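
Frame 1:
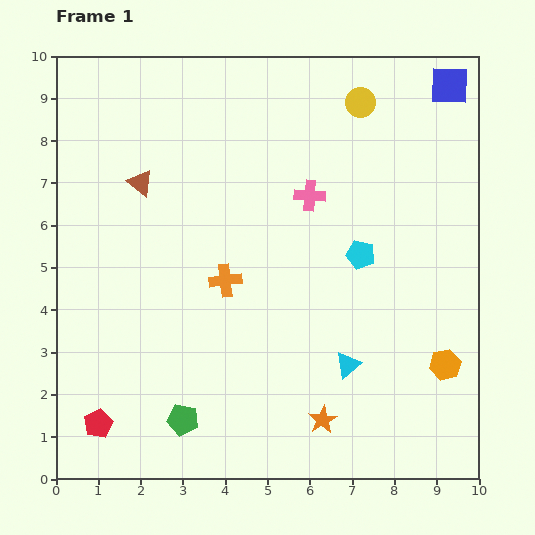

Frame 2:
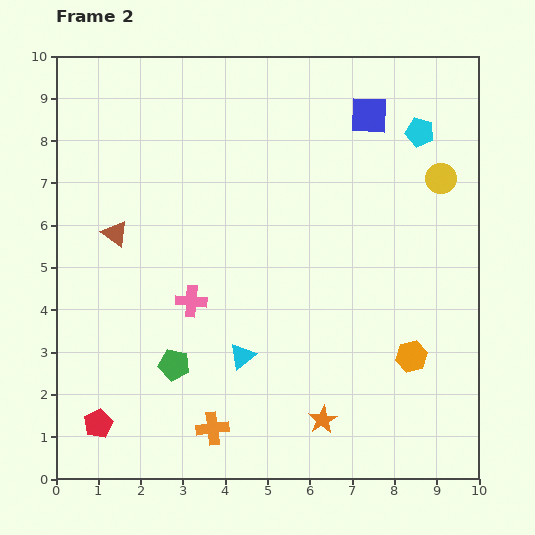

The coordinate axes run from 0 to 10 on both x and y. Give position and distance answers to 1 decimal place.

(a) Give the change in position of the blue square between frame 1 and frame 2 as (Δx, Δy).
(-1.9, -0.7)

The blue square was at (9.3, 9.3) in frame 1 and (7.4, 8.6) in frame 2.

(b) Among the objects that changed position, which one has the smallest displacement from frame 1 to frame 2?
the orange hexagon

(moved 0.8)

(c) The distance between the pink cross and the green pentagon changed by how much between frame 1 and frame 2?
-4.5

Distance in frame 1: 6.1. Distance in frame 2: 1.6.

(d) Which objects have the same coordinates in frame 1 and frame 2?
the orange star, the red pentagon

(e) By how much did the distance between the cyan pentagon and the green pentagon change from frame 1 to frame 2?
+2.3

Distance in frame 1: 5.7. Distance in frame 2: 8.0.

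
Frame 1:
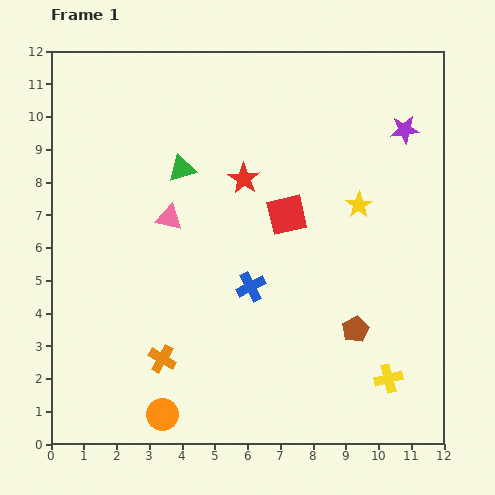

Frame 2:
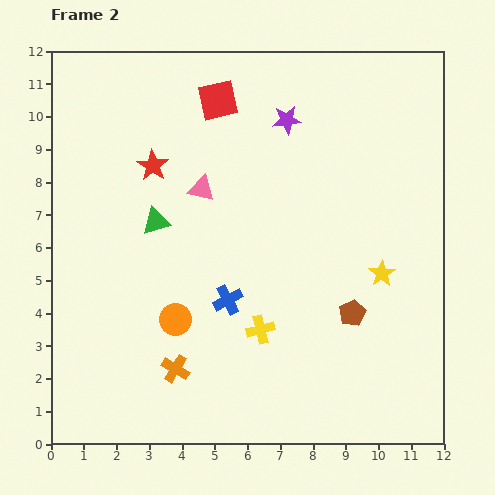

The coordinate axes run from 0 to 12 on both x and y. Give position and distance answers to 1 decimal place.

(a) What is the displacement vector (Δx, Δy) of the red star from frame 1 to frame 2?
(-2.8, 0.4)

The red star was at (5.9, 8.1) in frame 1 and (3.1, 8.5) in frame 2.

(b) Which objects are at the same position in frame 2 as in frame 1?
none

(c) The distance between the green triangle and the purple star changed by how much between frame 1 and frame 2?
-1.8

Distance in frame 1: 6.9. Distance in frame 2: 5.1.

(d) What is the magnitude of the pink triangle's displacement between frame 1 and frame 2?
1.3

The pink triangle moved from (3.6, 6.9) to (4.6, 7.8), a distance of √(1.0² + 0.9²) ≈ 1.3.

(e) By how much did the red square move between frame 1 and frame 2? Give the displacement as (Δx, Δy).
(-2.1, 3.5)

The red square was at (7.2, 7.0) in frame 1 and (5.1, 10.5) in frame 2.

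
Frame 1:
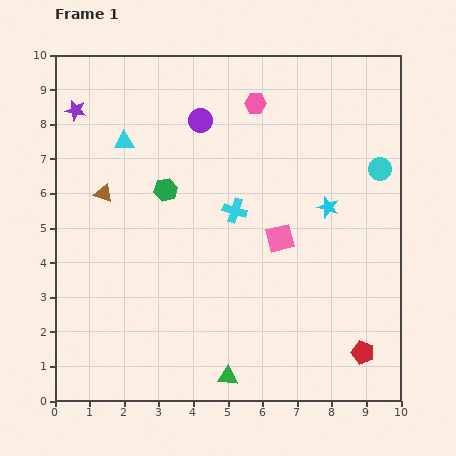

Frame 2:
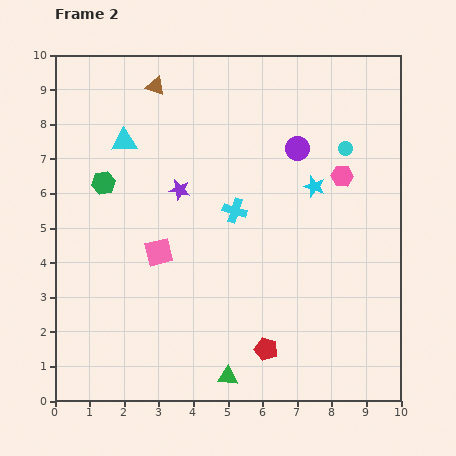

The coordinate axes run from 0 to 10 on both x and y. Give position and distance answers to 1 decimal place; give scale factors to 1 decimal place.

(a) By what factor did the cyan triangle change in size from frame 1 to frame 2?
1.3×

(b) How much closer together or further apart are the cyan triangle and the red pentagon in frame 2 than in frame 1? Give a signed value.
-1.9

Distance in frame 1: 9.2. Distance in frame 2: 7.3.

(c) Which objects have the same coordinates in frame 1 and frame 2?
the cyan triangle, the cyan cross, the green triangle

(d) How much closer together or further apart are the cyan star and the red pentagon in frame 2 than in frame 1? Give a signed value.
+0.6

Distance in frame 1: 4.3. Distance in frame 2: 4.9.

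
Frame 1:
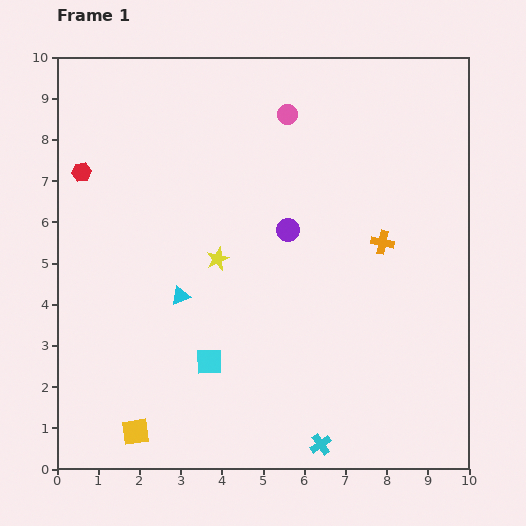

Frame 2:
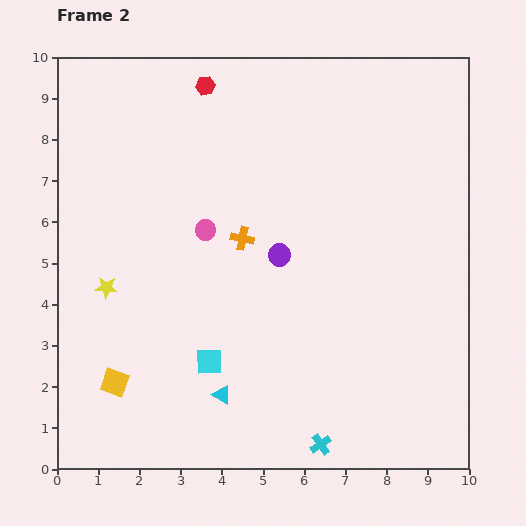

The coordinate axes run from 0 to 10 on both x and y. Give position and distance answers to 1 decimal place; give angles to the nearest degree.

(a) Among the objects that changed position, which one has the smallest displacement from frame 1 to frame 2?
the purple circle

(moved 0.6)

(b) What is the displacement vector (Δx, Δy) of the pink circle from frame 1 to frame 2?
(-2.0, -2.8)

The pink circle was at (5.6, 8.6) in frame 1 and (3.6, 5.8) in frame 2.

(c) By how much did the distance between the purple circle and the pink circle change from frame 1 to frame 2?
-0.9

Distance in frame 1: 2.8. Distance in frame 2: 1.9.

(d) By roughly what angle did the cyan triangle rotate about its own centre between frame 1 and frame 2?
52° clockwise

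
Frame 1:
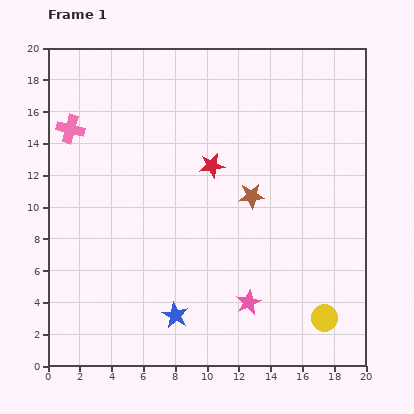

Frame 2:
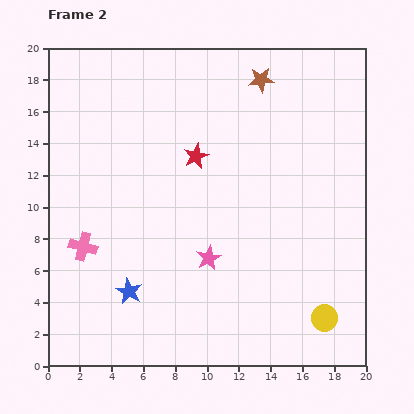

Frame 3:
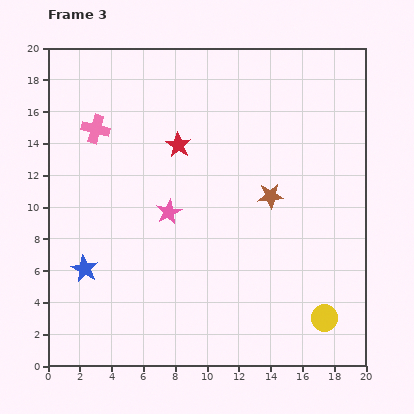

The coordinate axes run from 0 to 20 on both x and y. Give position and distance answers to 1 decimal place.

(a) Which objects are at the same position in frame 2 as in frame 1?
the yellow circle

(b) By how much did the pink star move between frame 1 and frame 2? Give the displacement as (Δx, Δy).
(-2.5, 2.8)

The pink star was at (12.6, 4.0) in frame 1 and (10.1, 6.8) in frame 2.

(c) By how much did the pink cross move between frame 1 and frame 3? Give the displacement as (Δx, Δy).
(1.6, 0.0)

The pink cross was at (1.4, 14.9) in frame 1 and (3.0, 14.9) in frame 3.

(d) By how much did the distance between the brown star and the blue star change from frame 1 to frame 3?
+3.7

Distance in frame 1: 8.9. Distance in frame 3: 12.6.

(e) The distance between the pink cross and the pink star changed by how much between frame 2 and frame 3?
-1.0

Distance in frame 2: 7.9. Distance in frame 3: 6.9.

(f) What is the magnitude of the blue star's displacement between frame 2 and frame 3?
3.1

The blue star moved from (5.1, 4.7) to (2.3, 6.1), a distance of √(2.8² + 1.4²) ≈ 3.1.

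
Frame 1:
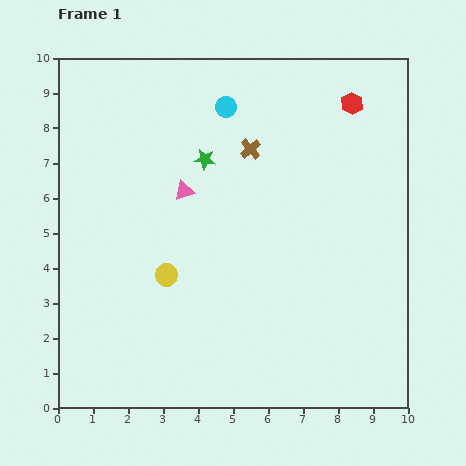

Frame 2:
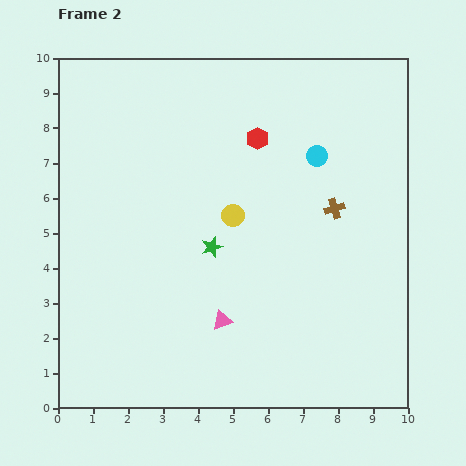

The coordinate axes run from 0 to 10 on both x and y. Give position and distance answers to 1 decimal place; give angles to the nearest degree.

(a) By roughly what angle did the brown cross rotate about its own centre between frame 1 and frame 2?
25° clockwise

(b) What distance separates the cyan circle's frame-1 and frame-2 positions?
3.0

The cyan circle moved from (4.8, 8.6) to (7.4, 7.2), a distance of √(2.6² + 1.4²) ≈ 3.0.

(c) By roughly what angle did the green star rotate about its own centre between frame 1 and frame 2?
26° counter-clockwise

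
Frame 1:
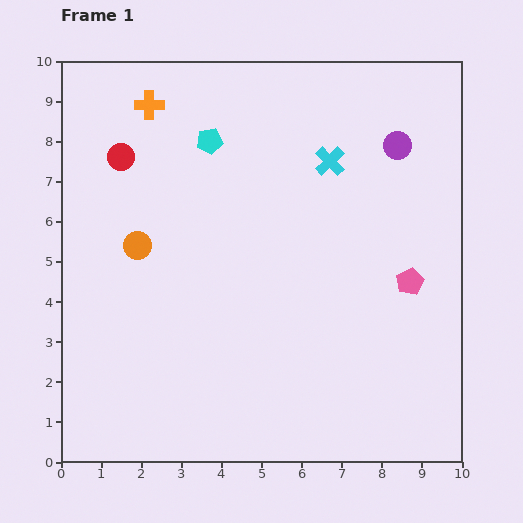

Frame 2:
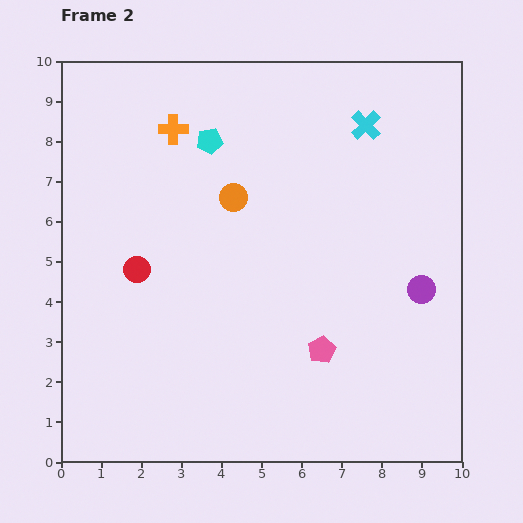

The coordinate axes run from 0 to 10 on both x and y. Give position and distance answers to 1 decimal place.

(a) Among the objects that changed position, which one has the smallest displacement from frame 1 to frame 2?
the orange cross

(moved 0.8)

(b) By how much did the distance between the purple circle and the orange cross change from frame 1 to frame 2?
+1.1

Distance in frame 1: 6.3. Distance in frame 2: 7.4.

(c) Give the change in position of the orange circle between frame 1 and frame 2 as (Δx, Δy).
(2.4, 1.2)

The orange circle was at (1.9, 5.4) in frame 1 and (4.3, 6.6) in frame 2.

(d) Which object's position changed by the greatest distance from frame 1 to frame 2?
the purple circle

(moved 3.6; next 2.8)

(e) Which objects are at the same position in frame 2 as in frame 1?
the cyan pentagon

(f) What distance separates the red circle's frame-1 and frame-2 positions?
2.8

The red circle moved from (1.5, 7.6) to (1.9, 4.8), a distance of √(0.4² + 2.8²) ≈ 2.8.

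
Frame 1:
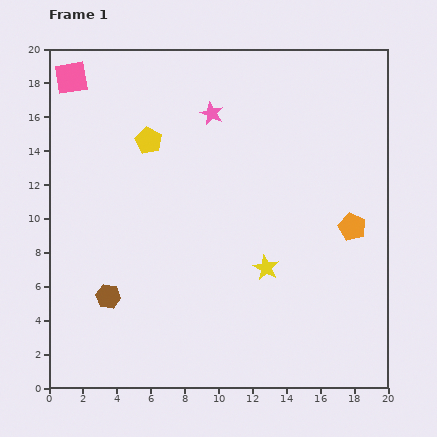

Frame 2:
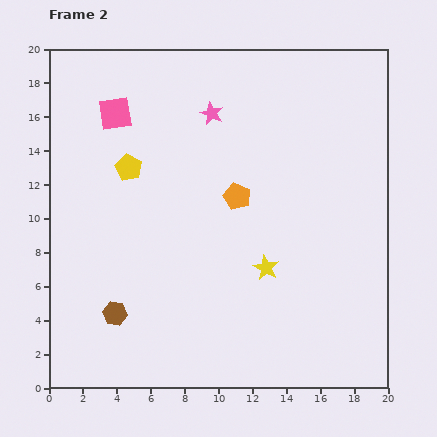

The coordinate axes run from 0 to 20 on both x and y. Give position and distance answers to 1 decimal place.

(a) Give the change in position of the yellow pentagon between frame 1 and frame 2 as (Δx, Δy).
(-1.2, -1.6)

The yellow pentagon was at (5.9, 14.6) in frame 1 and (4.7, 13.0) in frame 2.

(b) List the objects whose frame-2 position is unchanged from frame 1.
the yellow star, the pink star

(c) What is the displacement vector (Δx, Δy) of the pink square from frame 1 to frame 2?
(2.6, -2.1)

The pink square was at (1.3, 18.3) in frame 1 and (3.9, 16.2) in frame 2.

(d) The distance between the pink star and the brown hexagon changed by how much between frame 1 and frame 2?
+0.7

Distance in frame 1: 12.4. Distance in frame 2: 13.1.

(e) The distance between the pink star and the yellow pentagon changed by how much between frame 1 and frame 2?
+1.9

Distance in frame 1: 4.0. Distance in frame 2: 5.9.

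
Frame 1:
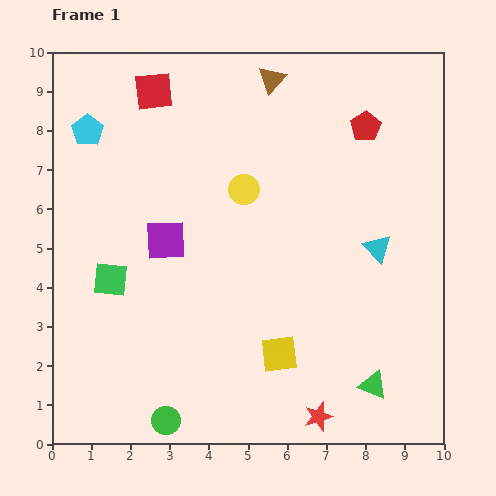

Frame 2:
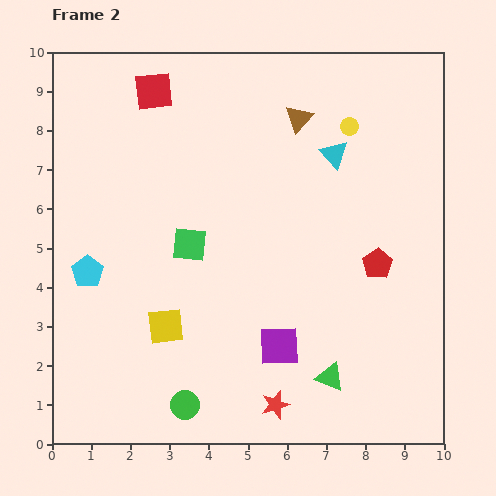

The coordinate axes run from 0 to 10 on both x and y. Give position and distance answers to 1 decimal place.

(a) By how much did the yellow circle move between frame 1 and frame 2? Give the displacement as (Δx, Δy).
(2.7, 1.6)

The yellow circle was at (4.9, 6.5) in frame 1 and (7.6, 8.1) in frame 2.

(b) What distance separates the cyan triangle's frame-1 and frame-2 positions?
2.6

The cyan triangle moved from (8.3, 5.0) to (7.2, 7.4), a distance of √(1.1² + 2.4²) ≈ 2.6.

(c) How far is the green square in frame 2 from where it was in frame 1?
2.2

The green square moved from (1.5, 4.2) to (3.5, 5.1), a distance of √(2.0² + 0.9²) ≈ 2.2.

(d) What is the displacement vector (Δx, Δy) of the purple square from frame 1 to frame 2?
(2.9, -2.7)

The purple square was at (2.9, 5.2) in frame 1 and (5.8, 2.5) in frame 2.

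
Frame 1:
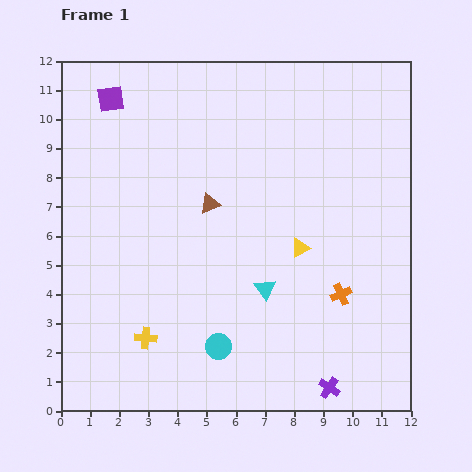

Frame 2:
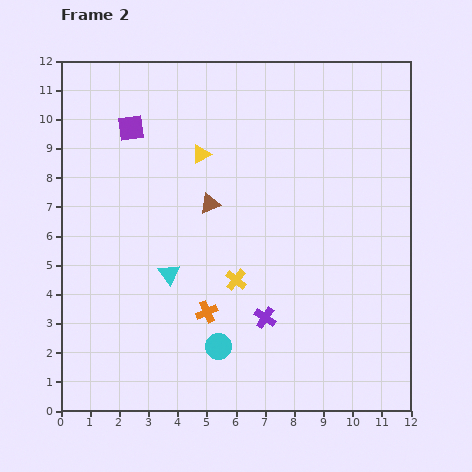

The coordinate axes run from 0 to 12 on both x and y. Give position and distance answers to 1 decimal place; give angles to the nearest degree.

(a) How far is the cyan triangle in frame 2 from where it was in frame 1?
3.3

The cyan triangle moved from (7.0, 4.2) to (3.7, 4.7), a distance of √(3.3² + 0.5²) ≈ 3.3.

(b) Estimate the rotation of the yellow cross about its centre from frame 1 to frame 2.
33° clockwise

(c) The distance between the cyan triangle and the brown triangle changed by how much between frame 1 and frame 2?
-0.7

Distance in frame 1: 3.5. Distance in frame 2: 2.8.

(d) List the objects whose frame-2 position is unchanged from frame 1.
the cyan circle, the brown triangle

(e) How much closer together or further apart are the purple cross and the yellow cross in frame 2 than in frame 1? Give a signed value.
-4.9

Distance in frame 1: 6.5. Distance in frame 2: 1.6.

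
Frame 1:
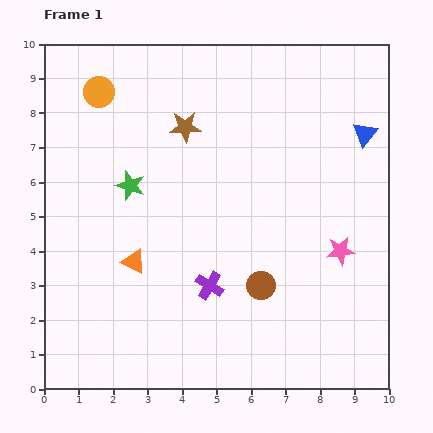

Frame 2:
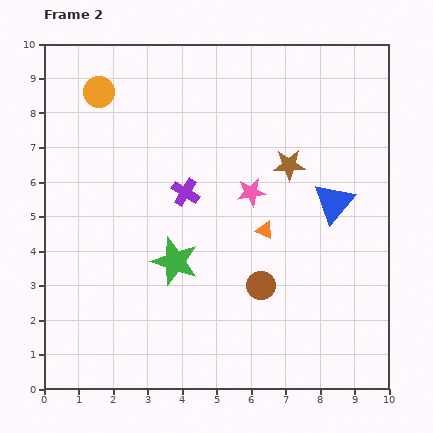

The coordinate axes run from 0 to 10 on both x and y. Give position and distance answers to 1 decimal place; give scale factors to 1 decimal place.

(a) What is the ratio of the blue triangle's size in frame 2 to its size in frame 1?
1.7×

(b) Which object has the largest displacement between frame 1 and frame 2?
the orange triangle

(moved 3.9; next 3.2)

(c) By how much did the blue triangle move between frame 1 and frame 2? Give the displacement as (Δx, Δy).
(-0.9, -2.0)

The blue triangle was at (9.3, 7.4) in frame 1 and (8.4, 5.4) in frame 2.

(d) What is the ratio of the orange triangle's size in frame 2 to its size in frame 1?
0.7×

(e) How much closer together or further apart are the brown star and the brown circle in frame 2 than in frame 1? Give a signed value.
-1.5

Distance in frame 1: 5.1. Distance in frame 2: 3.6.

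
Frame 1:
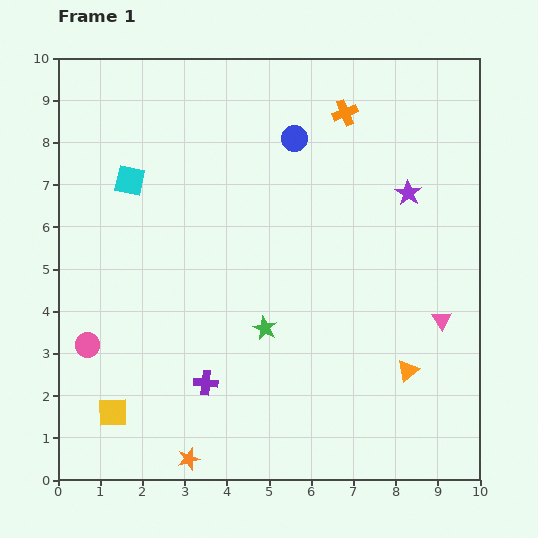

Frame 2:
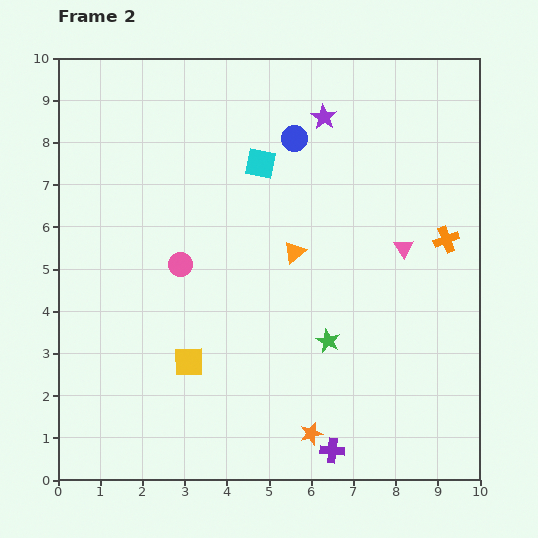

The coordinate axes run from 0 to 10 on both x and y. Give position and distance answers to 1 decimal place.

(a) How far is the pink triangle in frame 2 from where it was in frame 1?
1.9

The pink triangle moved from (9.1, 3.8) to (8.2, 5.5), a distance of √(0.9² + 1.7²) ≈ 1.9.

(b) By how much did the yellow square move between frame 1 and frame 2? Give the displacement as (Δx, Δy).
(1.8, 1.2)

The yellow square was at (1.3, 1.6) in frame 1 and (3.1, 2.8) in frame 2.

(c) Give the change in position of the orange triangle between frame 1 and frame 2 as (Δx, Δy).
(-2.7, 2.8)

The orange triangle was at (8.3, 2.6) in frame 1 and (5.6, 5.4) in frame 2.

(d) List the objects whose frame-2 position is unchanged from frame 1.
the blue circle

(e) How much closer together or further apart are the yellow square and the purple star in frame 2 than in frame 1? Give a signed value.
-2.1

Distance in frame 1: 8.7. Distance in frame 2: 6.6.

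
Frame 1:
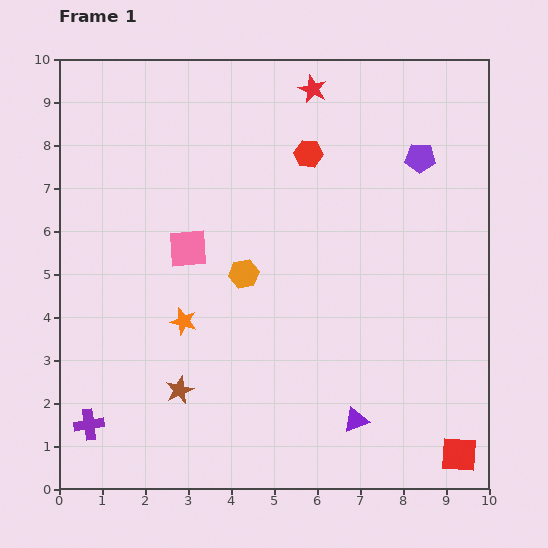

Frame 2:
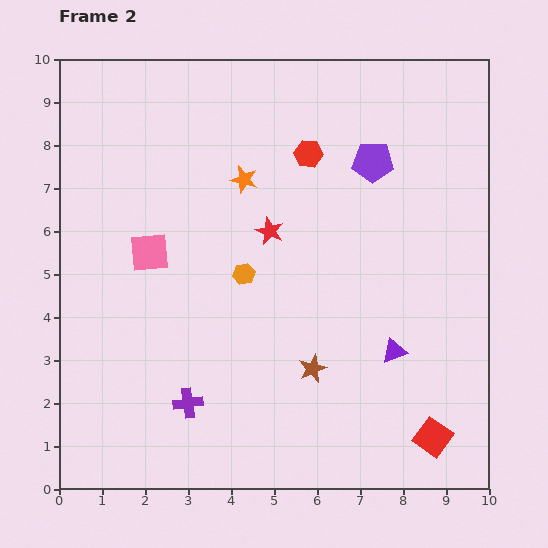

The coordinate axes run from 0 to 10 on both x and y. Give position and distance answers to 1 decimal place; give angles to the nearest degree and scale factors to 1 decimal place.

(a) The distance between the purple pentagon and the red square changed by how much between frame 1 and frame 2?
-0.4

Distance in frame 1: 7.0. Distance in frame 2: 6.6.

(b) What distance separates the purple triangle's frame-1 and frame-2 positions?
1.8

The purple triangle moved from (6.9, 1.6) to (7.8, 3.2), a distance of √(0.9² + 1.6²) ≈ 1.8.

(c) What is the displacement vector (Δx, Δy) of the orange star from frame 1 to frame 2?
(1.4, 3.3)

The orange star was at (2.9, 3.9) in frame 1 and (4.3, 7.2) in frame 2.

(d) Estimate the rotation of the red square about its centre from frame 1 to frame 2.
32° clockwise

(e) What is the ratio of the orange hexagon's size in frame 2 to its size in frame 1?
0.7×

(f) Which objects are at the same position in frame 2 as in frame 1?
the orange hexagon, the red hexagon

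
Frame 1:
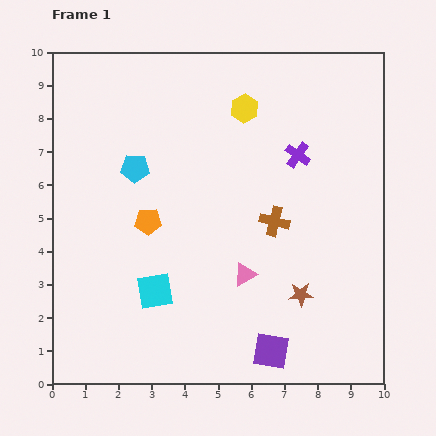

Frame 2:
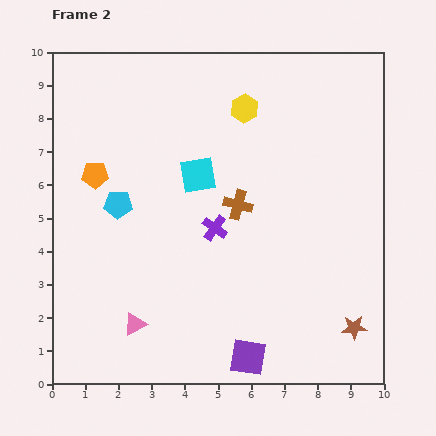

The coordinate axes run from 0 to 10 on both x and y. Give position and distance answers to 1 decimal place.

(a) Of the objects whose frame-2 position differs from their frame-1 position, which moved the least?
the purple square

(moved 0.7)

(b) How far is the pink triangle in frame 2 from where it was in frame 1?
3.6

The pink triangle moved from (5.8, 3.3) to (2.5, 1.8), a distance of √(3.3² + 1.5²) ≈ 3.6.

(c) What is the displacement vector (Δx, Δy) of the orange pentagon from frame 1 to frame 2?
(-1.6, 1.4)

The orange pentagon was at (2.9, 4.9) in frame 1 and (1.3, 6.3) in frame 2.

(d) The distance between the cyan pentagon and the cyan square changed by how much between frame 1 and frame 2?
-1.1

Distance in frame 1: 3.7. Distance in frame 2: 2.6.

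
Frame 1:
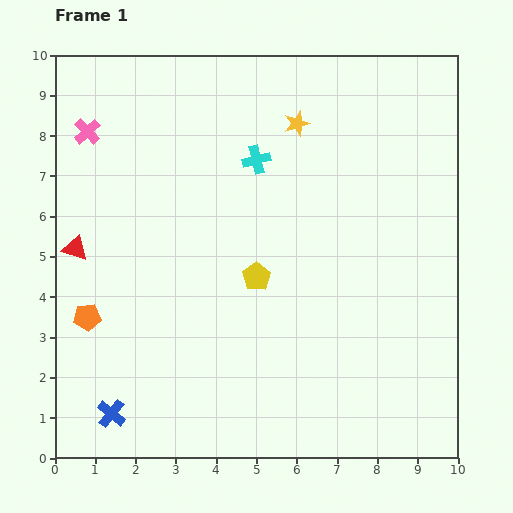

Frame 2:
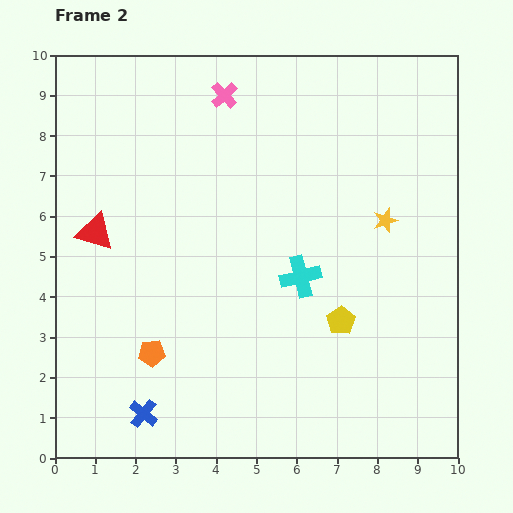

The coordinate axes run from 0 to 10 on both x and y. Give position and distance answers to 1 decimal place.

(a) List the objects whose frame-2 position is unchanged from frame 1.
none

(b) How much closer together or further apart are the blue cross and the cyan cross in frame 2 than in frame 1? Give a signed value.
-2.1

Distance in frame 1: 7.3. Distance in frame 2: 5.2.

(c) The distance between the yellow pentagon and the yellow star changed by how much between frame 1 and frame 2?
-1.2

Distance in frame 1: 3.9. Distance in frame 2: 2.7.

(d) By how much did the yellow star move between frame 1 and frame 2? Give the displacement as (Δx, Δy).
(2.2, -2.4)

The yellow star was at (6.0, 8.3) in frame 1 and (8.2, 5.9) in frame 2.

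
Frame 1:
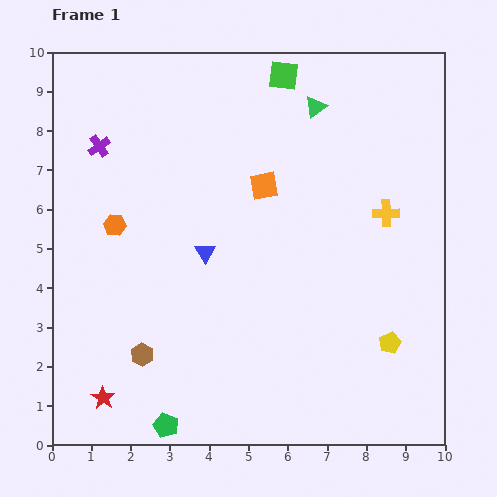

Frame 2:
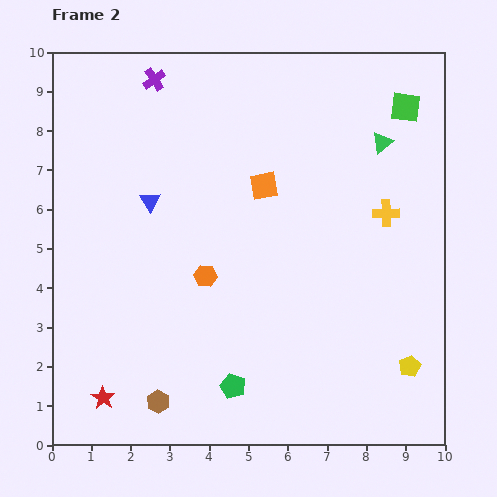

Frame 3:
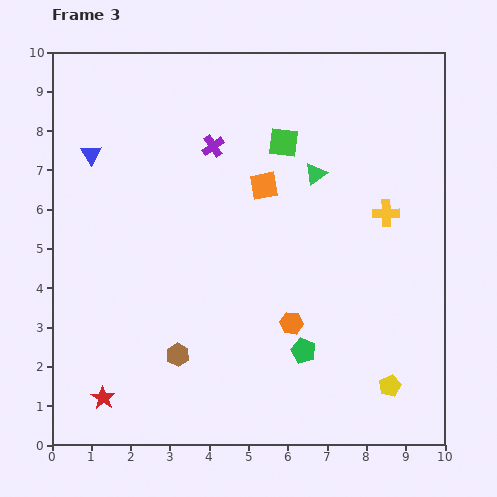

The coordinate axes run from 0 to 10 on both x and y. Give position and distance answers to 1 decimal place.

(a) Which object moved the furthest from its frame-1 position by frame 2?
the green square

(moved 3.2; next 2.6)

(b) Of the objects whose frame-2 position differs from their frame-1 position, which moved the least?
the yellow pentagon

(moved 0.8)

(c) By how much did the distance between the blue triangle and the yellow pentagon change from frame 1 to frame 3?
+4.4

Distance in frame 1: 5.2. Distance in frame 3: 9.6.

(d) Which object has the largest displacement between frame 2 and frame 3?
the green square

(moved 3.2; next 2.5)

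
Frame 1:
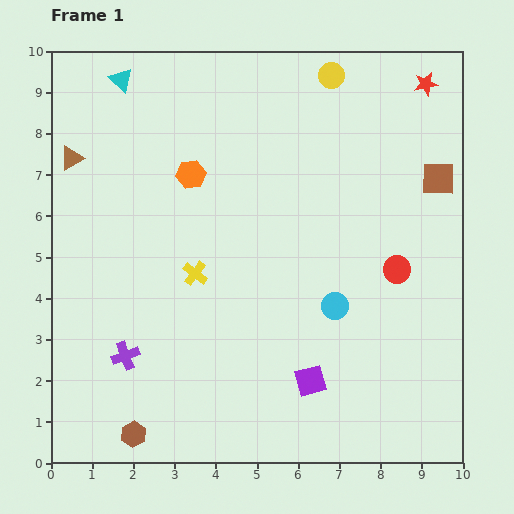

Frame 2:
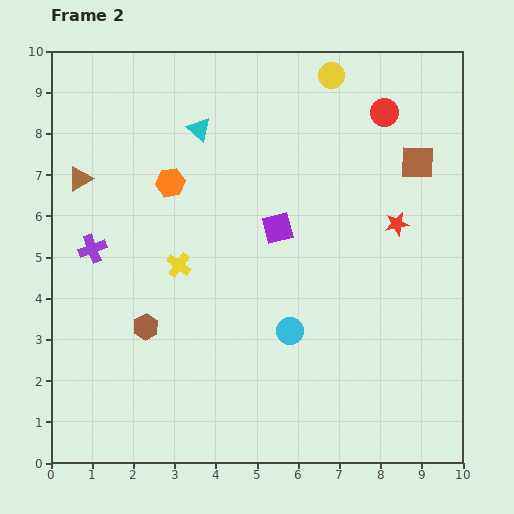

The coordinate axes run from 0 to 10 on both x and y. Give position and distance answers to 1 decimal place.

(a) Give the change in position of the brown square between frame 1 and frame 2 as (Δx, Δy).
(-0.5, 0.4)

The brown square was at (9.4, 6.9) in frame 1 and (8.9, 7.3) in frame 2.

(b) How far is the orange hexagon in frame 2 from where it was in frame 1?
0.5

The orange hexagon moved from (3.4, 7.0) to (2.9, 6.8), a distance of √(0.5² + 0.2²) ≈ 0.5.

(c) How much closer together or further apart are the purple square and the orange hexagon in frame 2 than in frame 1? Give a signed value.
-3.0

Distance in frame 1: 5.8. Distance in frame 2: 2.8.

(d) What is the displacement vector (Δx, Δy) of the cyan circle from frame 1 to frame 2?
(-1.1, -0.6)

The cyan circle was at (6.9, 3.8) in frame 1 and (5.8, 3.2) in frame 2.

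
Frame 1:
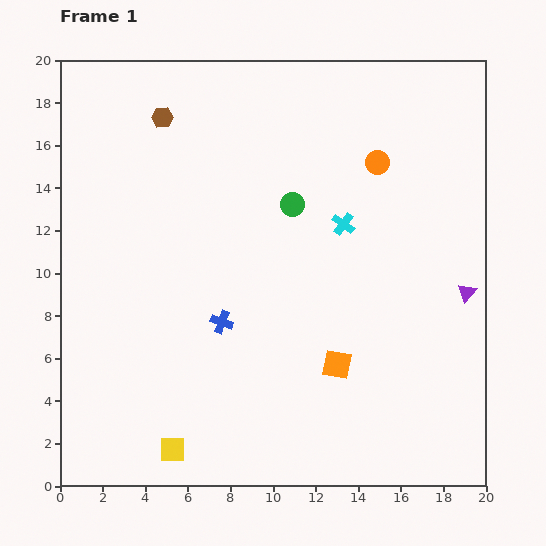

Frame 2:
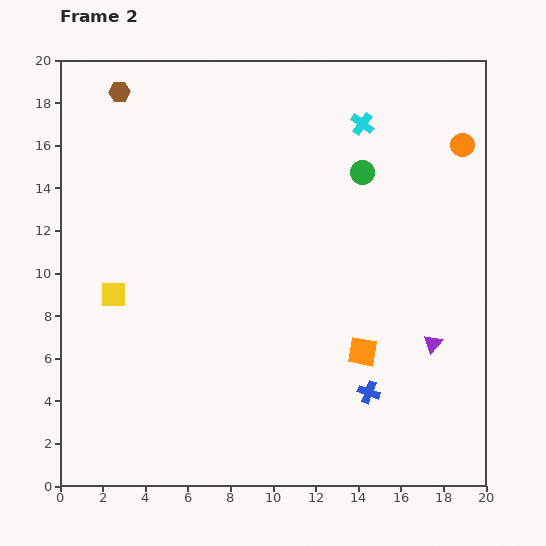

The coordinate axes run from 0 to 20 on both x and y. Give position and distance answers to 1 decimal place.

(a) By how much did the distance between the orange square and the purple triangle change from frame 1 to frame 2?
-3.7

Distance in frame 1: 7.0. Distance in frame 2: 3.3.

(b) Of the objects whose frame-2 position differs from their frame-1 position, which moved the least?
the orange square

(moved 1.3)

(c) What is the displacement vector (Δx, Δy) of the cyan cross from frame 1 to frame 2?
(0.9, 4.7)

The cyan cross was at (13.3, 12.3) in frame 1 and (14.2, 17.0) in frame 2.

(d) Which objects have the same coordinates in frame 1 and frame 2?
none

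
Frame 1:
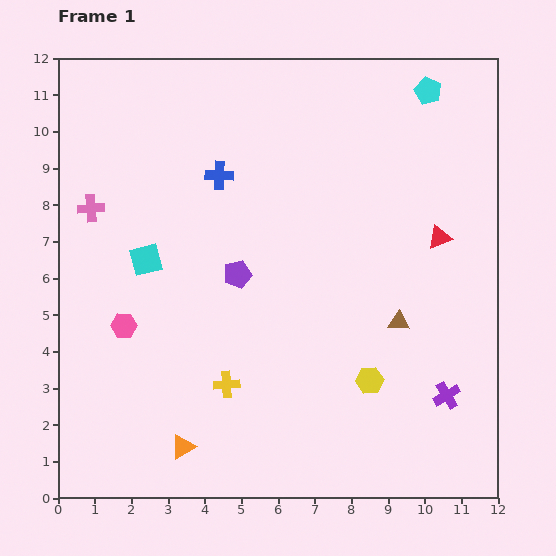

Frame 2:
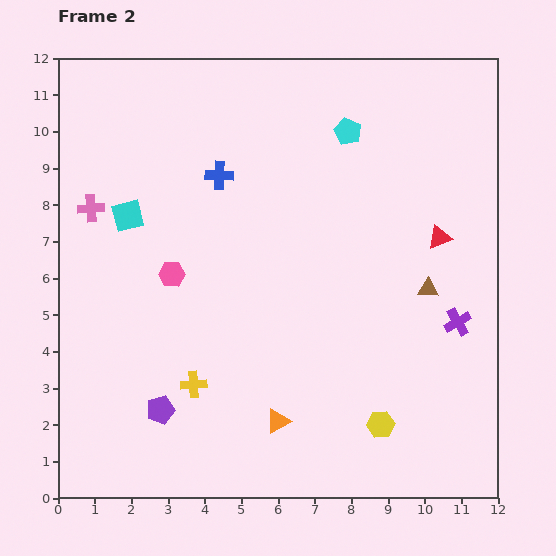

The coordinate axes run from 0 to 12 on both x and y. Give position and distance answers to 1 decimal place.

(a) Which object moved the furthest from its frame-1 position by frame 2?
the purple pentagon

(moved 4.3; next 2.7)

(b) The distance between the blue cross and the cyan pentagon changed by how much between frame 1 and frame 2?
-2.4

Distance in frame 1: 6.1. Distance in frame 2: 3.7.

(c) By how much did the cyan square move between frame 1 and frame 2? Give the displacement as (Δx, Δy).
(-0.5, 1.2)

The cyan square was at (2.4, 6.5) in frame 1 and (1.9, 7.7) in frame 2.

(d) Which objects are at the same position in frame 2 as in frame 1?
the blue cross, the red triangle, the pink cross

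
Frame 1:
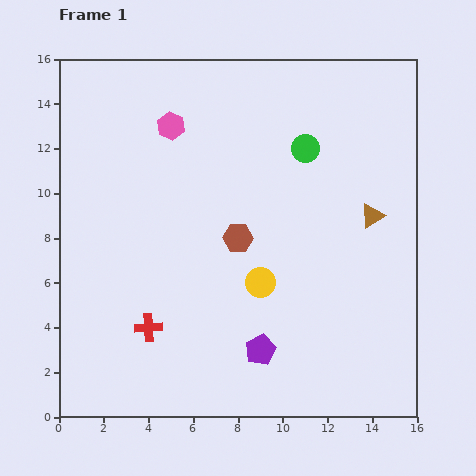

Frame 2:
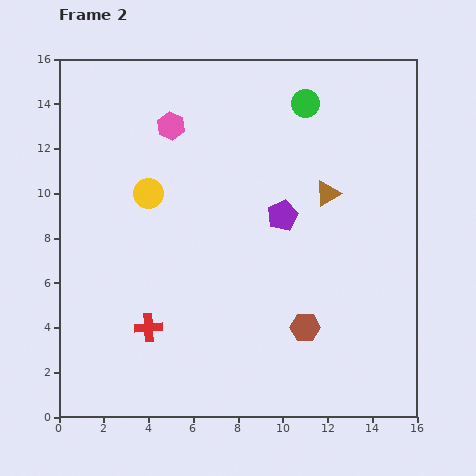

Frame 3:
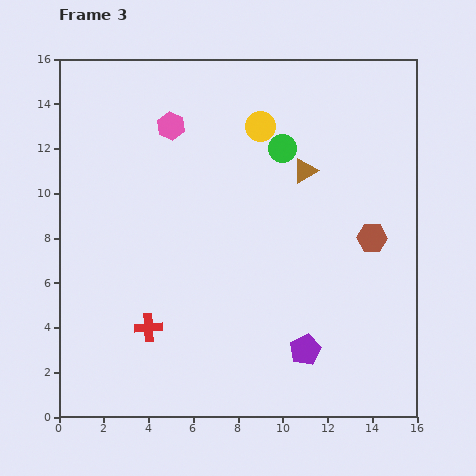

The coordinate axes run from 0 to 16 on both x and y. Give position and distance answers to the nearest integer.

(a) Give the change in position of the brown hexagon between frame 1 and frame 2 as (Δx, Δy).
(3, -4)

The brown hexagon was at (8, 8) in frame 1 and (11, 4) in frame 2.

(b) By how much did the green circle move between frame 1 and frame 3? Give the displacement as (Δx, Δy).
(-1, 0)

The green circle was at (11, 12) in frame 1 and (10, 12) in frame 3.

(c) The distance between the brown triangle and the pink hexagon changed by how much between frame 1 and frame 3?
-4

Distance in frame 1: 10. Distance in frame 3: 6.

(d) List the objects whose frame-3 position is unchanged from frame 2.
the red cross, the pink hexagon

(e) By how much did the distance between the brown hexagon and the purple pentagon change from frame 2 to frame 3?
+1

Distance in frame 2: 5. Distance in frame 3: 6.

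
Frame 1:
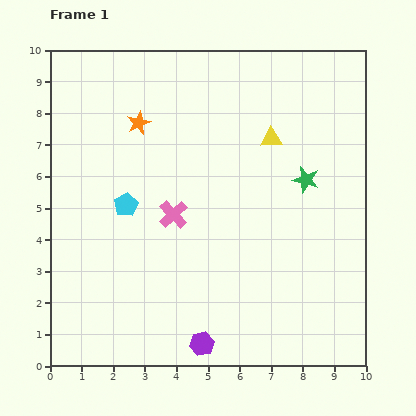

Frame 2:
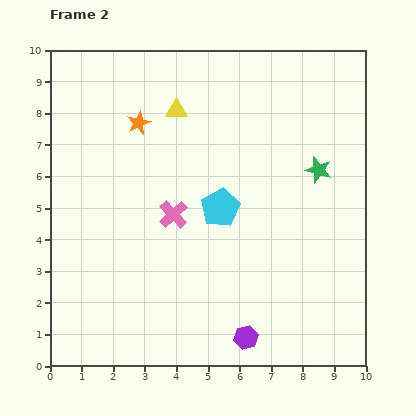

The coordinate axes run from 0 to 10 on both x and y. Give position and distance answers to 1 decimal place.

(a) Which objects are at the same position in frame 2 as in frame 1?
the pink cross, the orange star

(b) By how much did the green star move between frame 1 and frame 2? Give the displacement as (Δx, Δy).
(0.4, 0.3)

The green star was at (8.1, 5.9) in frame 1 and (8.5, 6.2) in frame 2.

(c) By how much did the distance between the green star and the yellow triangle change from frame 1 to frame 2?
+3.2

Distance in frame 1: 1.7. Distance in frame 2: 4.9.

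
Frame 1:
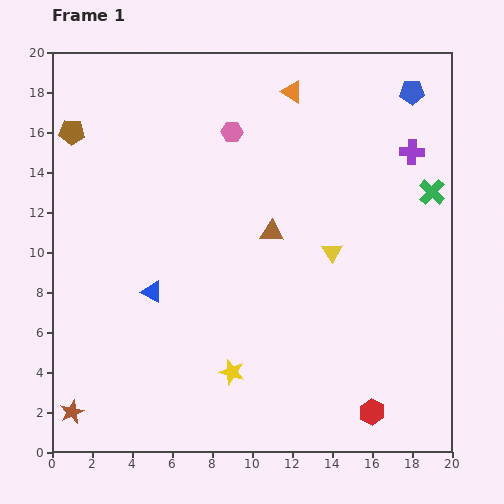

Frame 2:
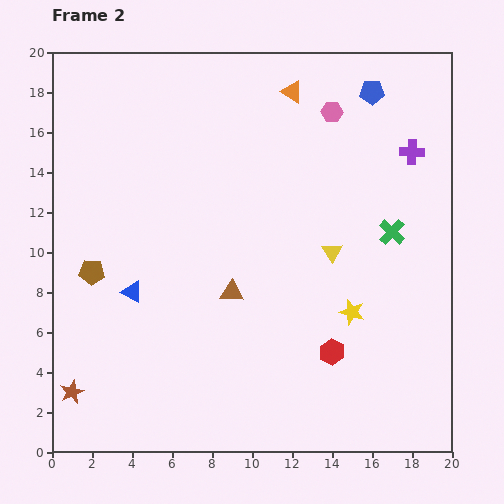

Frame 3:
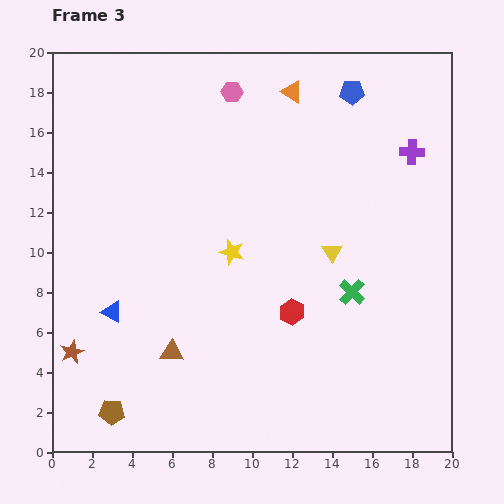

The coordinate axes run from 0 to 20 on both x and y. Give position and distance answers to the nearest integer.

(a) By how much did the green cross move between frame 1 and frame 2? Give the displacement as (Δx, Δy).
(-2, -2)

The green cross was at (19, 13) in frame 1 and (17, 11) in frame 2.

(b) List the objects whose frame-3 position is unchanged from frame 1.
the purple cross, the orange triangle, the yellow triangle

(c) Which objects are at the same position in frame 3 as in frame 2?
the purple cross, the orange triangle, the yellow triangle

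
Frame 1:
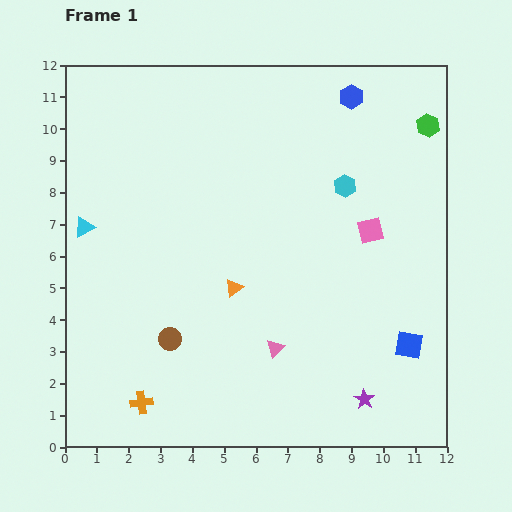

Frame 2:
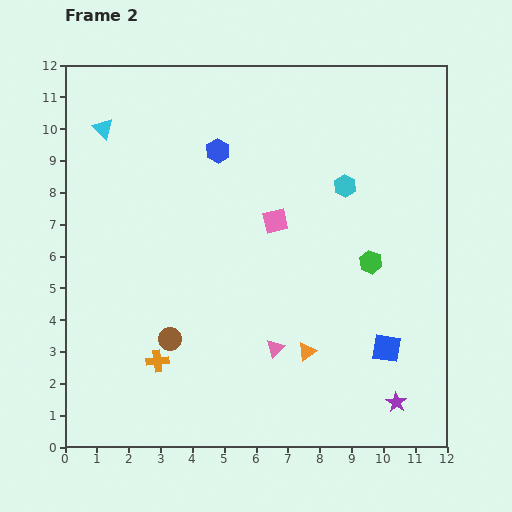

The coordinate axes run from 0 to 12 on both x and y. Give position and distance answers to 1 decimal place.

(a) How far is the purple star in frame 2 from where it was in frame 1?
1.0

The purple star moved from (9.4, 1.5) to (10.4, 1.4), a distance of √(1.0² + 0.1²) ≈ 1.0.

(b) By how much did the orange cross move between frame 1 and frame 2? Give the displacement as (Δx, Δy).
(0.5, 1.3)

The orange cross was at (2.4, 1.4) in frame 1 and (2.9, 2.7) in frame 2.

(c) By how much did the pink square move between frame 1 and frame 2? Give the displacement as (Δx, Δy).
(-3.0, 0.3)

The pink square was at (9.6, 6.8) in frame 1 and (6.6, 7.1) in frame 2.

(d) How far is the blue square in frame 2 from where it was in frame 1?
0.7

The blue square moved from (10.8, 3.2) to (10.1, 3.1), a distance of √(0.7² + 0.1²) ≈ 0.7.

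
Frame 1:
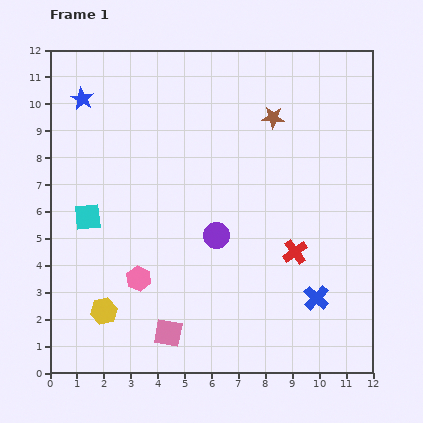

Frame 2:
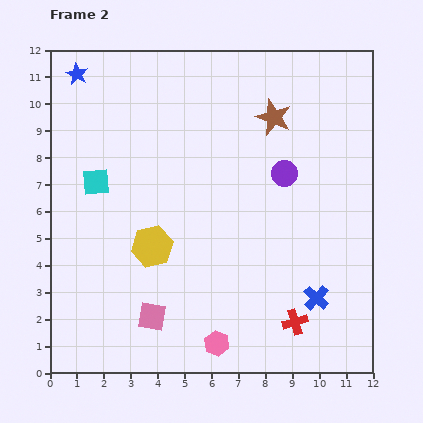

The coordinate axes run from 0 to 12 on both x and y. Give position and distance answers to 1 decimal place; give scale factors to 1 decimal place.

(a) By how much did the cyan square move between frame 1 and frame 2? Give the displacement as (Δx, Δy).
(0.3, 1.3)

The cyan square was at (1.4, 5.8) in frame 1 and (1.7, 7.1) in frame 2.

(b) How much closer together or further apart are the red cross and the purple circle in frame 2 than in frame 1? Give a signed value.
+2.5

Distance in frame 1: 3.0. Distance in frame 2: 5.5.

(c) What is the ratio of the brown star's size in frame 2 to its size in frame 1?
1.6×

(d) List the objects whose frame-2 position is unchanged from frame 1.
the brown star, the blue cross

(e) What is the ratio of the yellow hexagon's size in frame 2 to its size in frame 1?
1.6×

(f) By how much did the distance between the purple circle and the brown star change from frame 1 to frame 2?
-2.8

Distance in frame 1: 4.9. Distance in frame 2: 2.1.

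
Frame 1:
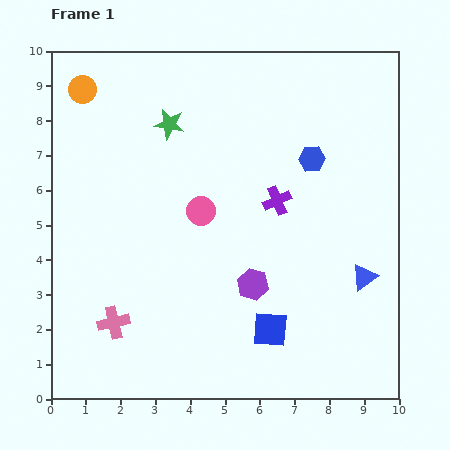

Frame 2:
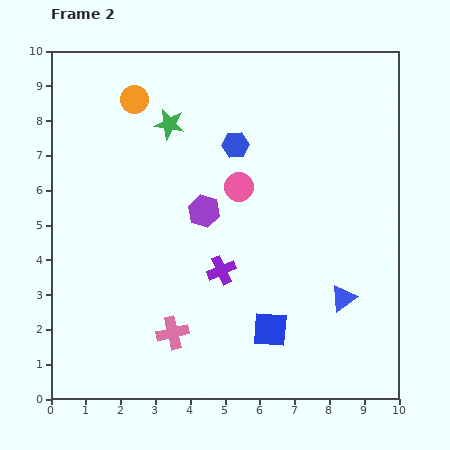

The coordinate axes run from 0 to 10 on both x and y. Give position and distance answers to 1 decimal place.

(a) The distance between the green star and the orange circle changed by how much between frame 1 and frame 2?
-1.5

Distance in frame 1: 2.7. Distance in frame 2: 1.2.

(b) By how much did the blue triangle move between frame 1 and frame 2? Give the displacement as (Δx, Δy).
(-0.6, -0.6)

The blue triangle was at (9.0, 3.5) in frame 1 and (8.4, 2.9) in frame 2.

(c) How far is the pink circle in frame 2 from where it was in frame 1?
1.3

The pink circle moved from (4.3, 5.4) to (5.4, 6.1), a distance of √(1.1² + 0.7²) ≈ 1.3.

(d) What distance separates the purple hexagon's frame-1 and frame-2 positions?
2.5

The purple hexagon moved from (5.8, 3.3) to (4.4, 5.4), a distance of √(1.4² + 2.1²) ≈ 2.5.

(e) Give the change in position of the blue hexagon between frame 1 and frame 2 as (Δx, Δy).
(-2.2, 0.4)

The blue hexagon was at (7.5, 6.9) in frame 1 and (5.3, 7.3) in frame 2.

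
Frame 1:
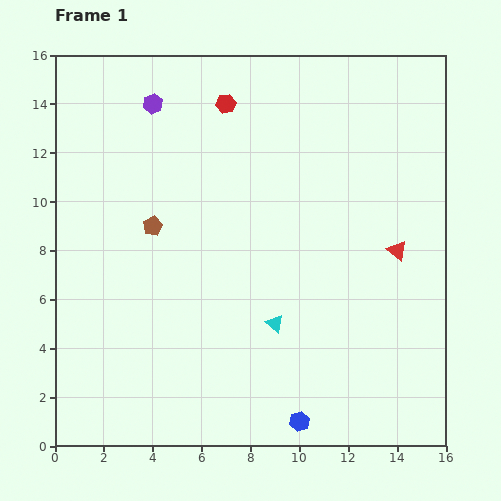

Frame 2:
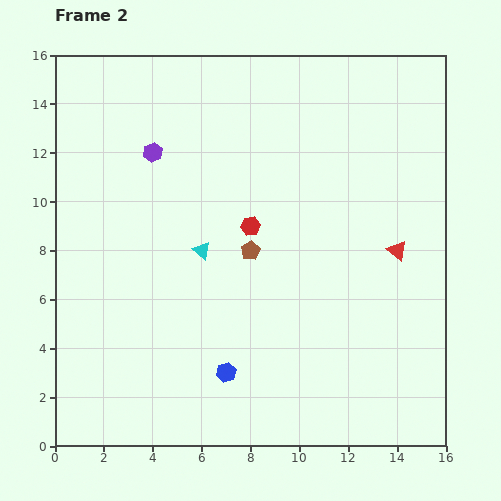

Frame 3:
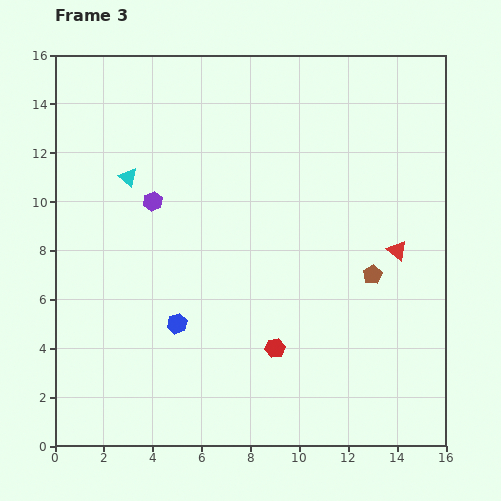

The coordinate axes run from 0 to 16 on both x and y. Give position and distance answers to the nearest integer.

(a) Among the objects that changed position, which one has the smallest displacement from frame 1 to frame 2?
the purple hexagon

(moved 2)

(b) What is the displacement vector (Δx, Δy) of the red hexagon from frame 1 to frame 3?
(2, -10)

The red hexagon was at (7, 14) in frame 1 and (9, 4) in frame 3.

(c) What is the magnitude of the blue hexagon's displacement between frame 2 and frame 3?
3

The blue hexagon moved from (7, 3) to (5, 5), a distance of √(2² + 2²) ≈ 3.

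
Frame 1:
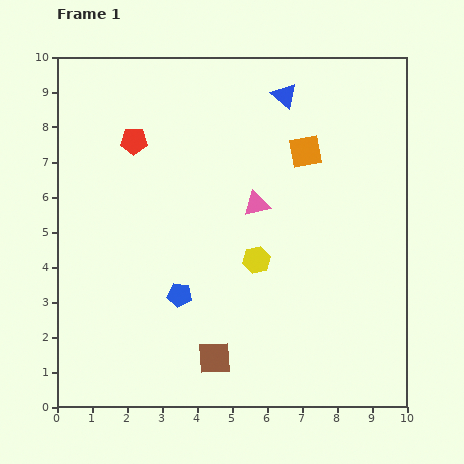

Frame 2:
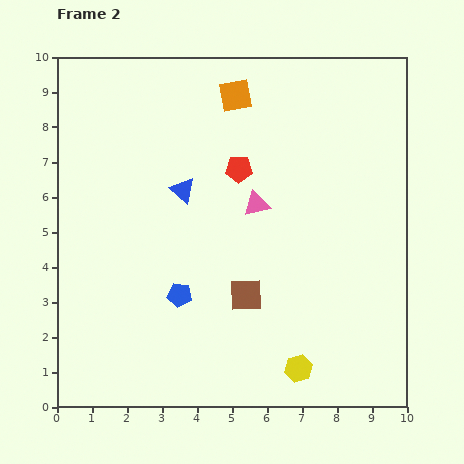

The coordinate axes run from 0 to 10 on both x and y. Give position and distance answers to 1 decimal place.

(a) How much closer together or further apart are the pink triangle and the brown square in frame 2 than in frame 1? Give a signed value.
-2.0

Distance in frame 1: 4.6. Distance in frame 2: 2.6.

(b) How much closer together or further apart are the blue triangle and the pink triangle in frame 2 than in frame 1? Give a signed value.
-1.1

Distance in frame 1: 3.2. Distance in frame 2: 2.1.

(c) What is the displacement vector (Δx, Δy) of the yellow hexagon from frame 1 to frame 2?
(1.2, -3.1)

The yellow hexagon was at (5.7, 4.2) in frame 1 and (6.9, 1.1) in frame 2.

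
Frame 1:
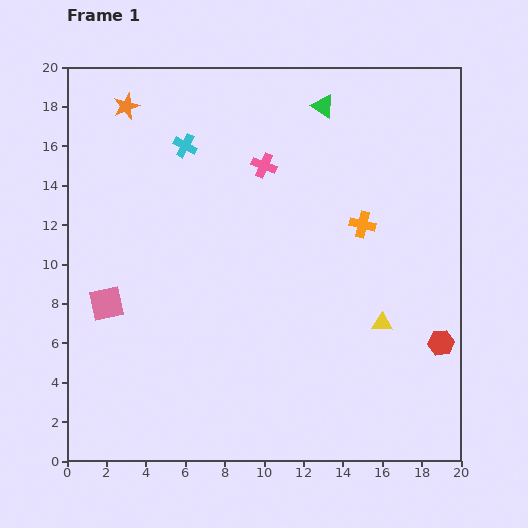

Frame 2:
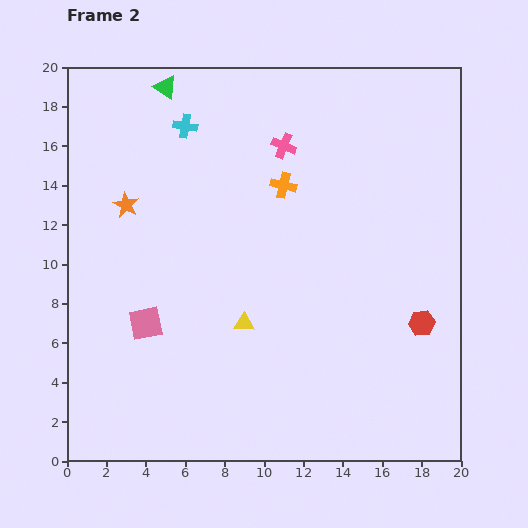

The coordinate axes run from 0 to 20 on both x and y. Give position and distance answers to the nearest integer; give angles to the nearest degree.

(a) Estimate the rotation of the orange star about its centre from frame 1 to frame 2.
23° counter-clockwise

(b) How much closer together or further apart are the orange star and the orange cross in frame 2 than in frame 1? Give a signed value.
-5

Distance in frame 1: 13. Distance in frame 2: 8.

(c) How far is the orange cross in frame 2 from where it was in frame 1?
4

The orange cross moved from (15, 12) to (11, 14), a distance of √(4² + 2²) ≈ 4.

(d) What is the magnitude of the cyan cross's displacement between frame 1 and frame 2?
1

The cyan cross moved from (6, 16) to (6, 17), a distance of √(0² + 1²) ≈ 1.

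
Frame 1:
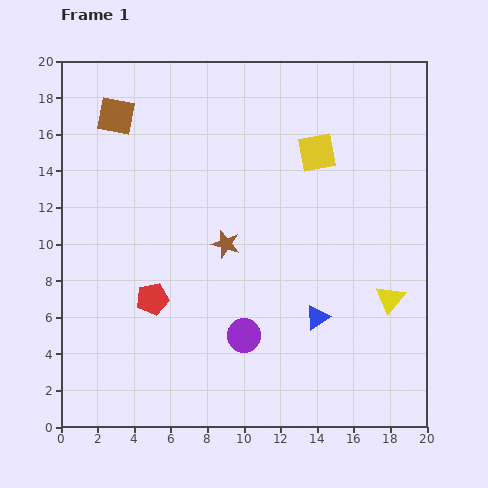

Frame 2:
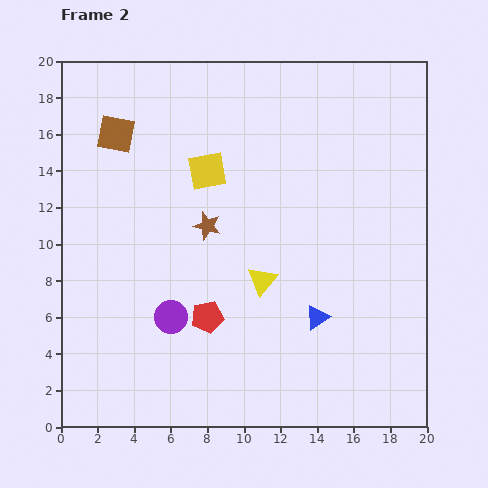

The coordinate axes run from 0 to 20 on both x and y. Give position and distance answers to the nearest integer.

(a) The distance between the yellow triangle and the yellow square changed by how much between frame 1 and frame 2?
-2

Distance in frame 1: 9. Distance in frame 2: 7.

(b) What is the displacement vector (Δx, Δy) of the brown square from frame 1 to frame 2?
(0, -1)

The brown square was at (3, 17) in frame 1 and (3, 16) in frame 2.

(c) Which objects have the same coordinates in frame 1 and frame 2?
the blue triangle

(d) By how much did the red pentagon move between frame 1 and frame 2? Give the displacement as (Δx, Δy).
(3, -1)

The red pentagon was at (5, 7) in frame 1 and (8, 6) in frame 2.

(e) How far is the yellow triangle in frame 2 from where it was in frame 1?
7

The yellow triangle moved from (18, 7) to (11, 8), a distance of √(7² + 1²) ≈ 7.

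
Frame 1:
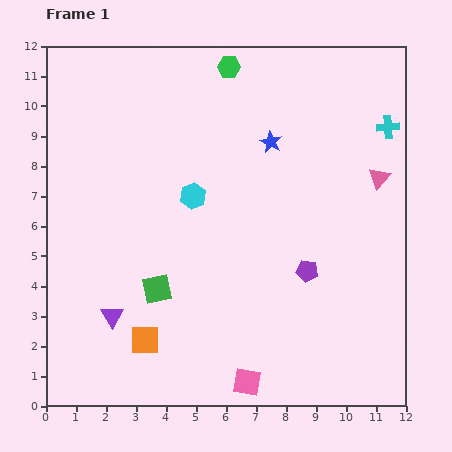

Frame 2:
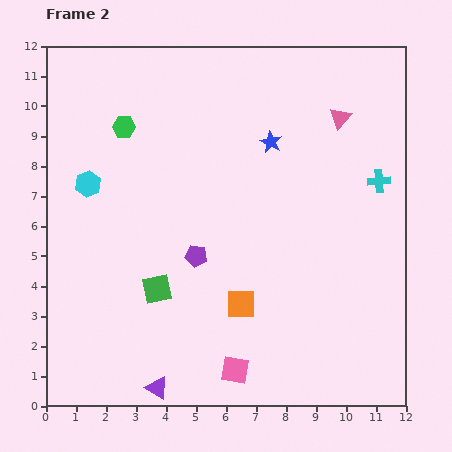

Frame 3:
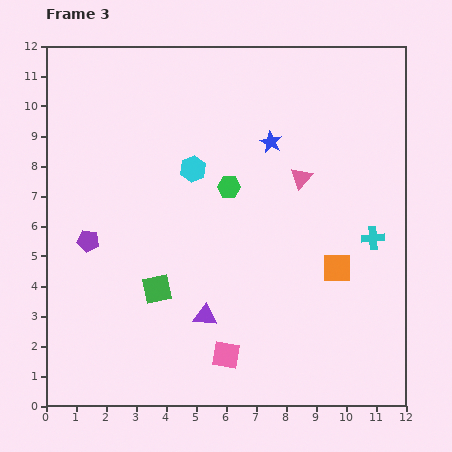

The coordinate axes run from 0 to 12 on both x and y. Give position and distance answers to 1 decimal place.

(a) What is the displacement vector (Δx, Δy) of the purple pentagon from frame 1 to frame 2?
(-3.7, 0.5)

The purple pentagon was at (8.7, 4.5) in frame 1 and (5.0, 5.0) in frame 2.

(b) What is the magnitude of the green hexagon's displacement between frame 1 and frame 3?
4.0

The green hexagon moved from (6.1, 11.3) to (6.1, 7.3), a distance of √(0.0² + 4.0²) ≈ 4.0.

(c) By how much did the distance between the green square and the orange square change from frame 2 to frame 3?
+3.2

Distance in frame 2: 2.8. Distance in frame 3: 6.0.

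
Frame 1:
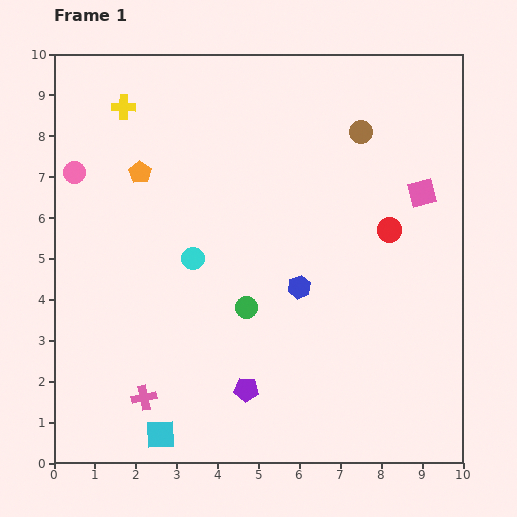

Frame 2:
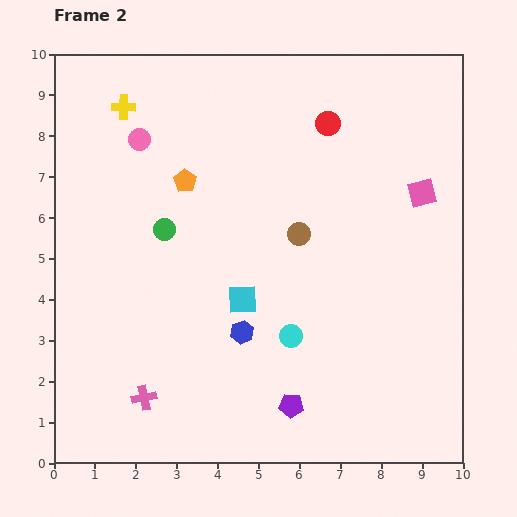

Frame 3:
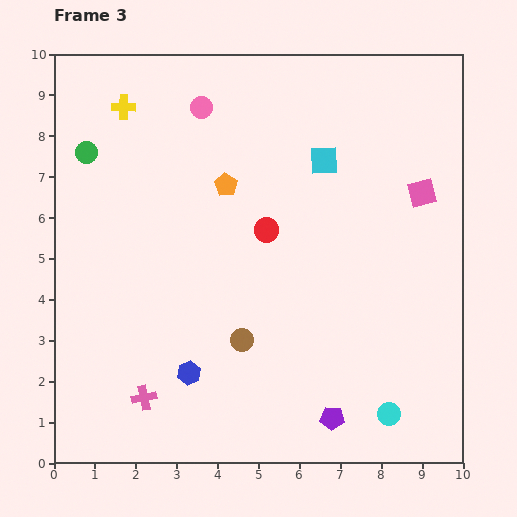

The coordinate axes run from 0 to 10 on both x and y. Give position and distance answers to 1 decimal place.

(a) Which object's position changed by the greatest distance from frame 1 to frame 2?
the cyan square

(moved 3.9; next 3.1)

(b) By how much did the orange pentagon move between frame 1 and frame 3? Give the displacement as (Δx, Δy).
(2.1, -0.3)

The orange pentagon was at (2.1, 7.1) in frame 1 and (4.2, 6.8) in frame 3.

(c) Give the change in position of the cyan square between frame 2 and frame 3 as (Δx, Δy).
(2.0, 3.4)

The cyan square was at (4.6, 4.0) in frame 2 and (6.6, 7.4) in frame 3.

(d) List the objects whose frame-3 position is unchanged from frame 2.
the yellow cross, the pink cross, the pink square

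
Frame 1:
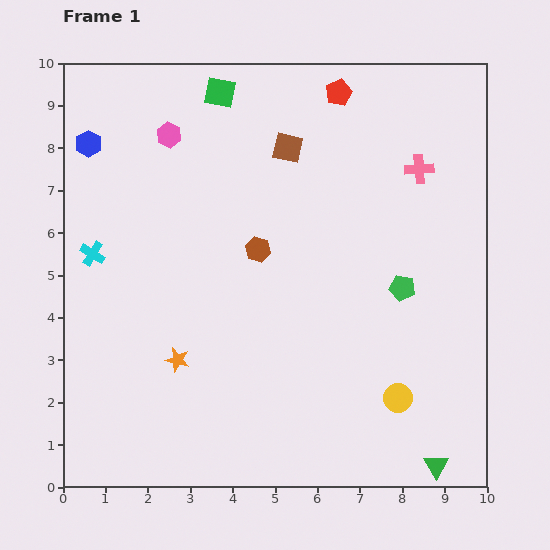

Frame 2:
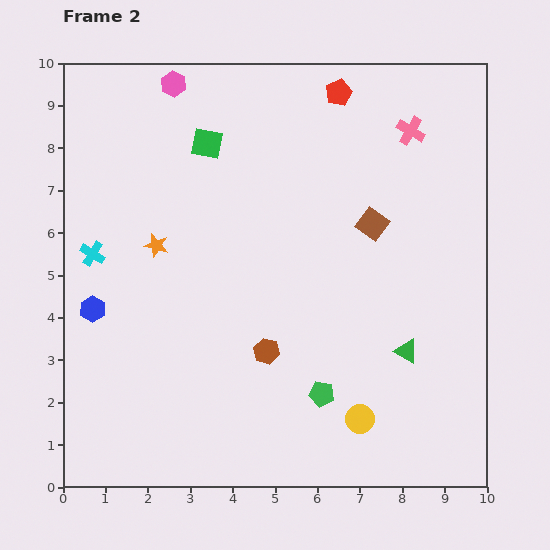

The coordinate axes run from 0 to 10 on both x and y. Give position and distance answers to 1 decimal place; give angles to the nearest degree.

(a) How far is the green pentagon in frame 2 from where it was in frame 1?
3.1

The green pentagon moved from (8.0, 4.7) to (6.1, 2.2), a distance of √(1.9² + 2.5²) ≈ 3.1.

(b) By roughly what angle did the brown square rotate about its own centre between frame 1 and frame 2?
24° clockwise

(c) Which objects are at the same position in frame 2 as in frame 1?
the red pentagon, the cyan cross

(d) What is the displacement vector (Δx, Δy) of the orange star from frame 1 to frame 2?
(-0.5, 2.7)

The orange star was at (2.7, 3.0) in frame 1 and (2.2, 5.7) in frame 2.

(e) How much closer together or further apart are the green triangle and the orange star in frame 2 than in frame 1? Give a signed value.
-0.2

Distance in frame 1: 6.6. Distance in frame 2: 6.4.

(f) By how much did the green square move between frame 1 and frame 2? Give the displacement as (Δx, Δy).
(-0.3, -1.2)

The green square was at (3.7, 9.3) in frame 1 and (3.4, 8.1) in frame 2.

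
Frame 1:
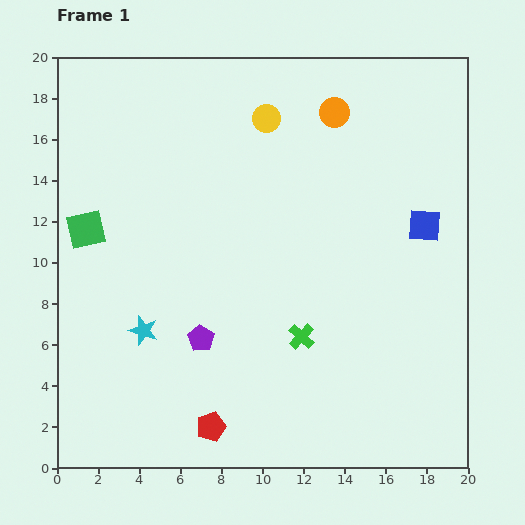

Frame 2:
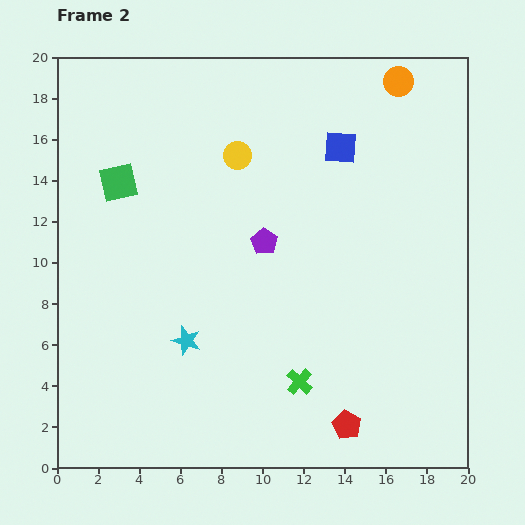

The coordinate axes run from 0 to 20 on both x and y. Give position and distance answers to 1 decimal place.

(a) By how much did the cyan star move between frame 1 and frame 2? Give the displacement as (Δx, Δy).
(2.1, -0.5)

The cyan star was at (4.2, 6.7) in frame 1 and (6.3, 6.2) in frame 2.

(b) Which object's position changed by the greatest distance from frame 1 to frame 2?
the red pentagon

(moved 6.6; next 5.6)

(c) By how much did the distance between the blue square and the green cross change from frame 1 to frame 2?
+3.5

Distance in frame 1: 8.1. Distance in frame 2: 11.6.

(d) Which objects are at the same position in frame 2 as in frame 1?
none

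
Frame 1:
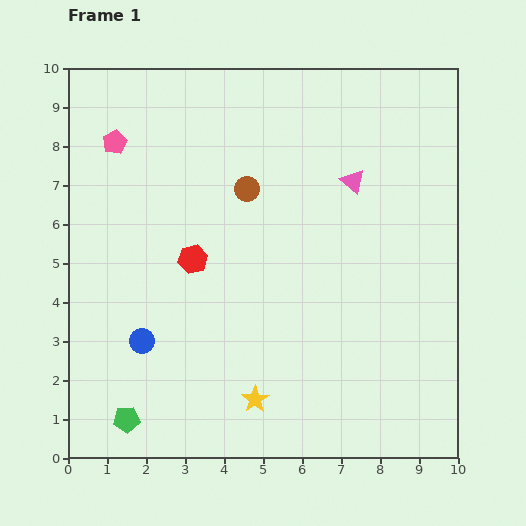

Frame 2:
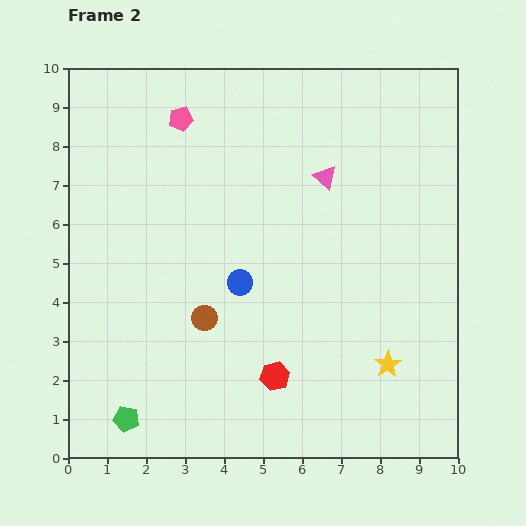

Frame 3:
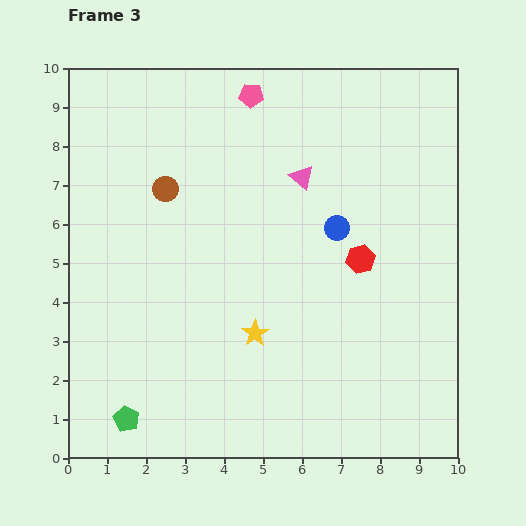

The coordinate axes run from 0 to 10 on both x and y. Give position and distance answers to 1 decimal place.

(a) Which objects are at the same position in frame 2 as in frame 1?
the green pentagon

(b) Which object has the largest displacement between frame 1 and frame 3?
the blue circle

(moved 5.8; next 4.3)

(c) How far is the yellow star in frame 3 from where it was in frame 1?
1.7

The yellow star moved from (4.8, 1.5) to (4.8, 3.2), a distance of √(0.0² + 1.7²) ≈ 1.7.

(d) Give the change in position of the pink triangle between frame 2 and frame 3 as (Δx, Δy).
(-0.6, 0.0)

The pink triangle was at (6.6, 7.2) in frame 2 and (6.0, 7.2) in frame 3.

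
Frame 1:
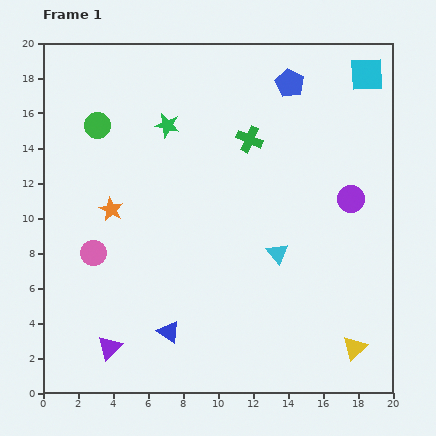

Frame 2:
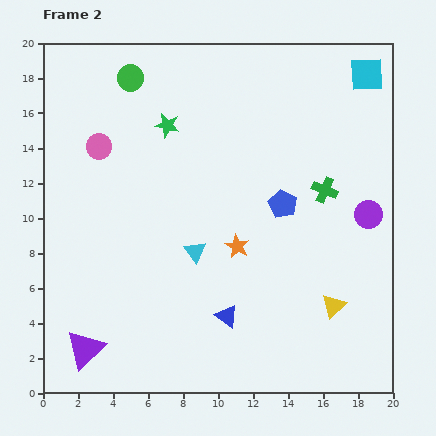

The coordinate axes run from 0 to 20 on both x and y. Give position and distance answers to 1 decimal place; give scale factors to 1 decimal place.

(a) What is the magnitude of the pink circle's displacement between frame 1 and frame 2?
6.1

The pink circle moved from (2.9, 8.0) to (3.2, 14.1), a distance of √(0.3² + 6.1²) ≈ 6.1.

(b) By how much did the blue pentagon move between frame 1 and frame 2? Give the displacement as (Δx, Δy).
(-0.4, -6.9)

The blue pentagon was at (14.1, 17.7) in frame 1 and (13.7, 10.8) in frame 2.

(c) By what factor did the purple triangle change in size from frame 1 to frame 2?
1.6×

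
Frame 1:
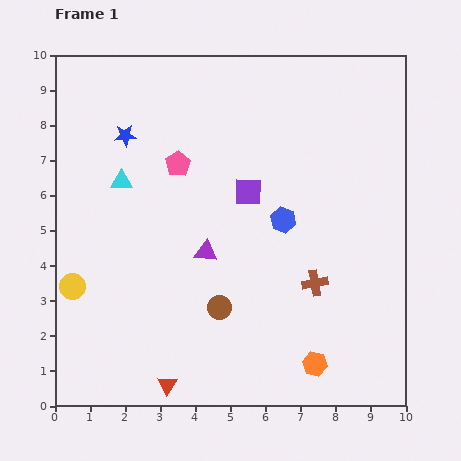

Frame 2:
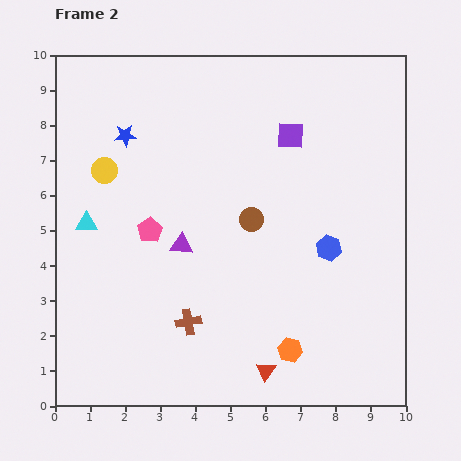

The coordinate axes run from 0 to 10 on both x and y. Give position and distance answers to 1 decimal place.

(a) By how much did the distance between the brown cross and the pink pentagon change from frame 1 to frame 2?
-2.4

Distance in frame 1: 5.2. Distance in frame 2: 2.8.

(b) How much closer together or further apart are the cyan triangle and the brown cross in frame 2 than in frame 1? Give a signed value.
-2.2

Distance in frame 1: 6.2. Distance in frame 2: 4.0.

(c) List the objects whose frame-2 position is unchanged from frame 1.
the blue star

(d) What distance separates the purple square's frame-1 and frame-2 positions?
2.0

The purple square moved from (5.5, 6.1) to (6.7, 7.7), a distance of √(1.2² + 1.6²) ≈ 2.0.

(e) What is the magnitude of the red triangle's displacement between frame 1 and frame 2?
2.8

The red triangle moved from (3.2, 0.6) to (6.0, 1.0), a distance of √(2.8² + 0.4²) ≈ 2.8.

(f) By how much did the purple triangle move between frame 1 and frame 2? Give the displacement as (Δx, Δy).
(-0.7, 0.2)

The purple triangle was at (4.3, 4.4) in frame 1 and (3.6, 4.6) in frame 2.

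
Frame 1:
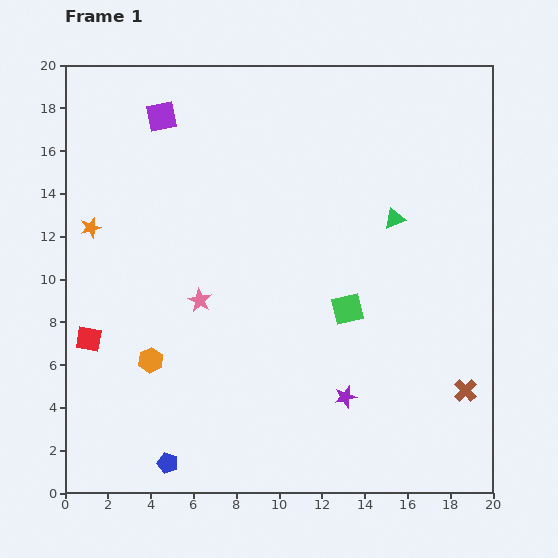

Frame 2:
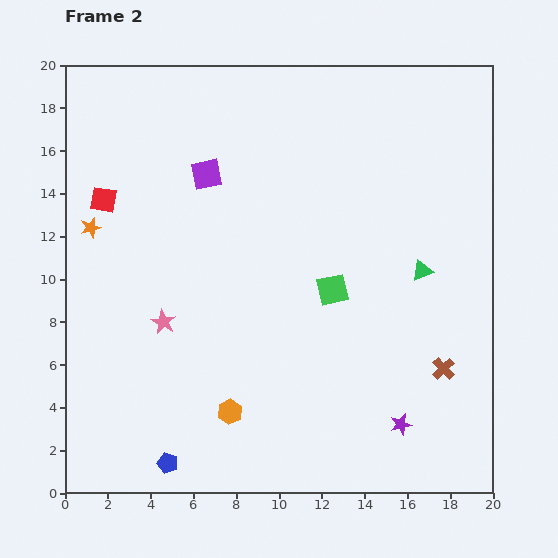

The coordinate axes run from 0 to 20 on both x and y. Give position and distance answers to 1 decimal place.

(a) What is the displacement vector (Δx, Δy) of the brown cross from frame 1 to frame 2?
(-1.0, 1.0)

The brown cross was at (18.7, 4.8) in frame 1 and (17.7, 5.8) in frame 2.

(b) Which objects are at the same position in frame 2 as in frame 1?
the blue pentagon, the orange star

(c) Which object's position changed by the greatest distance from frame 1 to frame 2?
the red square

(moved 6.5; next 4.4)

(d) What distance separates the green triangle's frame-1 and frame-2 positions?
2.7

The green triangle moved from (15.4, 12.8) to (16.7, 10.4), a distance of √(1.3² + 2.4²) ≈ 2.7.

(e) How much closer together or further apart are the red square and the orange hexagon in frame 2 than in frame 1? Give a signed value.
+8.4

Distance in frame 1: 3.1. Distance in frame 2: 11.5.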